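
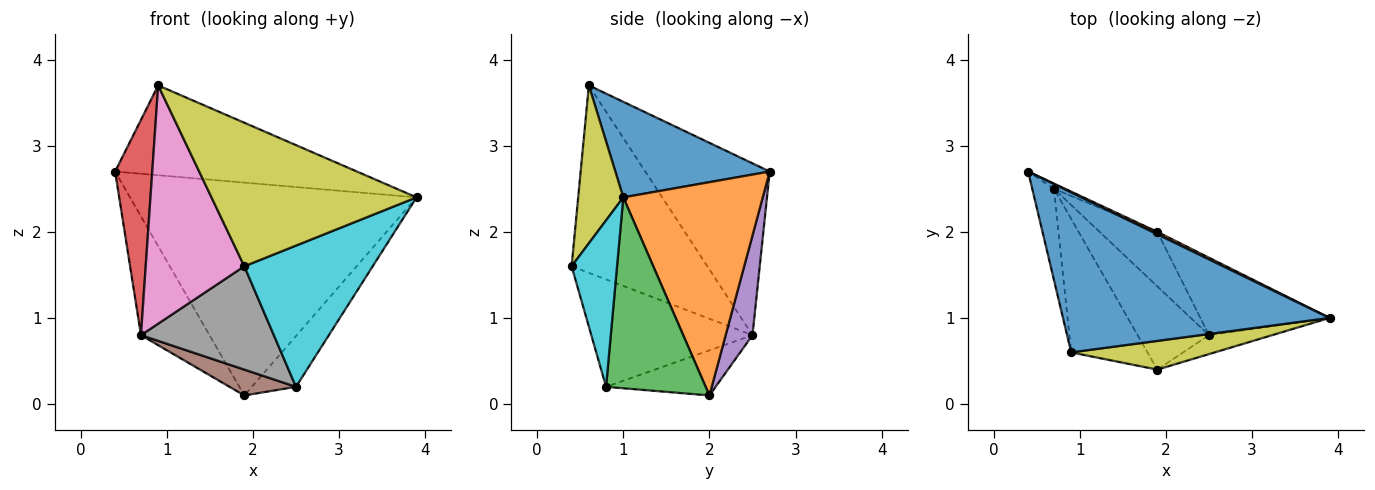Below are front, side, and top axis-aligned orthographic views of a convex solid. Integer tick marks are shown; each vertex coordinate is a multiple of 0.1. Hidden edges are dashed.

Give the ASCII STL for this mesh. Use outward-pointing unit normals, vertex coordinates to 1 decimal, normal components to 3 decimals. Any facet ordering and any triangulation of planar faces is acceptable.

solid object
 facet normal 0.298 0.467 0.832
  outer loop
   vertex 0.9 0.6 3.7
   vertex 3.9 1.0 2.4
   vertex 0.4 2.7 2.7
  endloop
 endfacet
 facet normal 0.438 0.899 0.010
  outer loop
   vertex 1.9 2.0 0.1
   vertex 0.4 2.7 2.7
   vertex 3.9 1.0 2.4
  endloop
 endfacet
 facet normal 0.777 0.345 -0.526
  outer loop
   vertex 2.5 0.8 0.2
   vertex 1.9 2.0 0.1
   vertex 3.9 1.0 2.4
  endloop
 endfacet
 facet normal -0.951 -0.284 -0.120
  outer loop
   vertex 0.7 2.5 0.8
   vertex 0.9 0.6 3.7
   vertex 0.4 2.7 2.7
  endloop
 endfacet
 facet normal 0.364 0.930 -0.040
  outer loop
   vertex 0.7 2.5 0.8
   vertex 0.4 2.7 2.7
   vertex 1.9 2.0 0.1
  endloop
 endfacet
 facet normal -0.577 -0.350 -0.738
  outer loop
   vertex 0.7 2.5 0.8
   vertex 1.9 2.0 0.1
   vertex 2.5 0.8 0.2
  endloop
 endfacet
 facet normal -0.768 -0.558 -0.313
  outer loop
   vertex 1.9 0.4 1.6
   vertex 0.9 0.6 3.7
   vertex 0.7 2.5 0.8
  endloop
 endfacet
 facet normal -0.687 -0.566 -0.456
  outer loop
   vertex 1.9 0.4 1.6
   vertex 0.7 2.5 0.8
   vertex 2.5 0.8 0.2
  endloop
 endfacet
 facet normal 0.211 -0.959 0.192
  outer loop
   vertex 1.9 0.4 1.6
   vertex 3.9 1.0 2.4
   vertex 0.9 0.6 3.7
  endloop
 endfacet
 facet normal 0.331 -0.935 -0.125
  outer loop
   vertex 1.9 0.4 1.6
   vertex 2.5 0.8 0.2
   vertex 3.9 1.0 2.4
  endloop
 endfacet
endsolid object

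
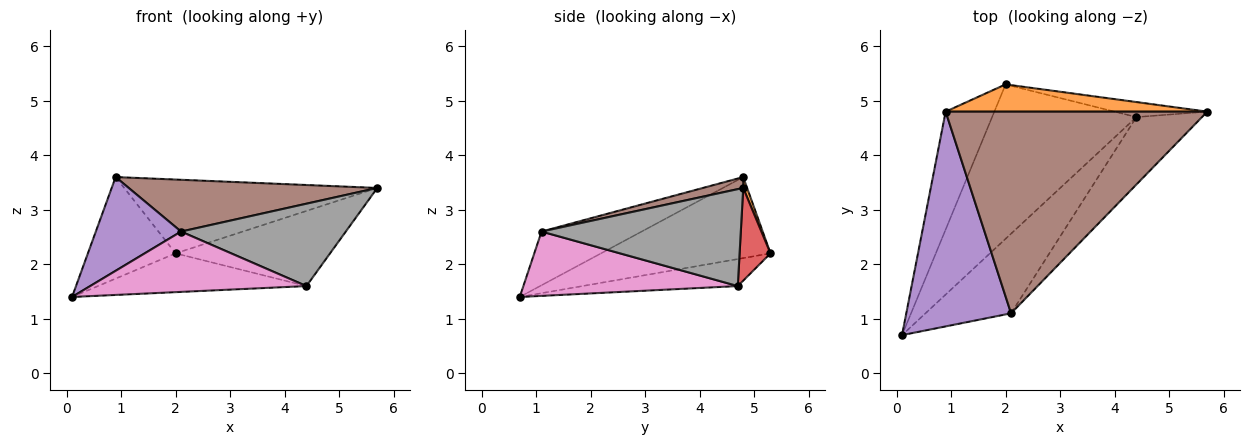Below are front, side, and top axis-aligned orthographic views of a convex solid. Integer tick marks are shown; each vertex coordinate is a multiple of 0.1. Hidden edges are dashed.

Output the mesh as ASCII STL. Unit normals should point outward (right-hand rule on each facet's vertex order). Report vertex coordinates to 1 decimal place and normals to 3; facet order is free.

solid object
 facet normal -0.784 0.406 -0.471
  outer loop
   vertex 2.0 5.3 2.2
   vertex 0.1 0.7 1.4
   vertex 0.9 4.8 3.6
  endloop
 endfacet
 facet normal 0.014 0.938 0.346
  outer loop
   vertex 2.0 5.3 2.2
   vertex 0.9 4.8 3.6
   vertex 5.7 4.8 3.4
  endloop
 endfacet
 facet normal -0.179 0.240 -0.954
  outer loop
   vertex 4.4 4.7 1.6
   vertex 0.1 0.7 1.4
   vertex 2.0 5.3 2.2
  endloop
 endfacet
 facet normal 0.192 0.962 -0.192
  outer loop
   vertex 4.4 4.7 1.6
   vertex 2.0 5.3 2.2
   vertex 5.7 4.8 3.4
  endloop
 endfacet
 facet normal -0.425 -0.362 0.829
  outer loop
   vertex 2.1 1.1 2.6
   vertex 0.9 4.8 3.6
   vertex 0.1 0.7 1.4
  endloop
 endfacet
 facet normal 0.040 -0.248 0.968
  outer loop
   vertex 2.1 1.1 2.6
   vertex 5.7 4.8 3.4
   vertex 0.9 4.8 3.6
  endloop
 endfacet
 facet normal 0.514 -0.518 -0.684
  outer loop
   vertex 2.1 1.1 2.6
   vertex 0.1 0.7 1.4
   vertex 4.4 4.7 1.6
  endloop
 endfacet
 facet normal 0.683 -0.565 -0.462
  outer loop
   vertex 2.1 1.1 2.6
   vertex 4.4 4.7 1.6
   vertex 5.7 4.8 3.4
  endloop
 endfacet
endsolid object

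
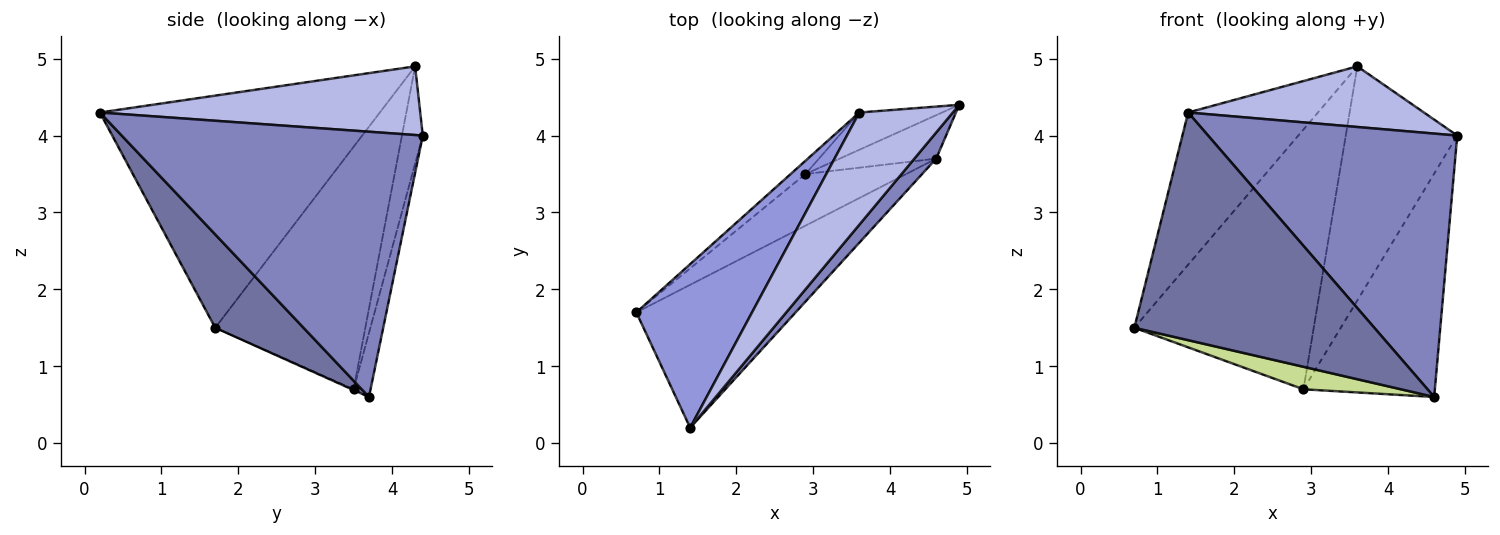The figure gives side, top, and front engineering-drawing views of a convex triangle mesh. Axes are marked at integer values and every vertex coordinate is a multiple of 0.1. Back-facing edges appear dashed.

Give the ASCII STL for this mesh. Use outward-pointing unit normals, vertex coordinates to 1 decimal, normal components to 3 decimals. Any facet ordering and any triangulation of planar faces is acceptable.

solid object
 facet normal 0.298 -0.809 -0.508
  outer loop
   vertex 4.6 3.7 0.6
   vertex 1.4 0.2 4.3
   vertex 0.7 1.7 1.5
  endloop
 endfacet
 facet normal 0.769 -0.636 0.063
  outer loop
   vertex 4.6 3.7 0.6
   vertex 4.9 4.4 4.0
   vertex 1.4 0.2 4.3
  endloop
 endfacet
 facet normal -0.827 0.383 0.412
  outer loop
   vertex 3.6 4.3 4.9
   vertex 0.7 1.7 1.5
   vertex 1.4 0.2 4.3
  endloop
 endfacet
 facet normal 0.542 -0.399 0.739
  outer loop
   vertex 3.6 4.3 4.9
   vertex 1.4 0.2 4.3
   vertex 4.9 4.4 4.0
  endloop
 endfacet
 facet normal -0.126 0.974 -0.189
  outer loop
   vertex 2.9 3.5 0.7
   vertex 4.9 4.4 4.0
   vertex 4.6 3.7 0.6
  endloop
 endfacet
 facet normal -0.182 0.971 -0.155
  outer loop
   vertex 2.9 3.5 0.7
   vertex 3.6 4.3 4.9
   vertex 4.9 4.4 4.0
  endloop
 endfacet
 facet normal -0.007 -0.399 -0.917
  outer loop
   vertex 2.9 3.5 0.7
   vertex 4.6 3.7 0.6
   vertex 0.7 1.7 1.5
  endloop
 endfacet
 facet normal -0.641 0.766 -0.039
  outer loop
   vertex 2.9 3.5 0.7
   vertex 0.7 1.7 1.5
   vertex 3.6 4.3 4.9
  endloop
 endfacet
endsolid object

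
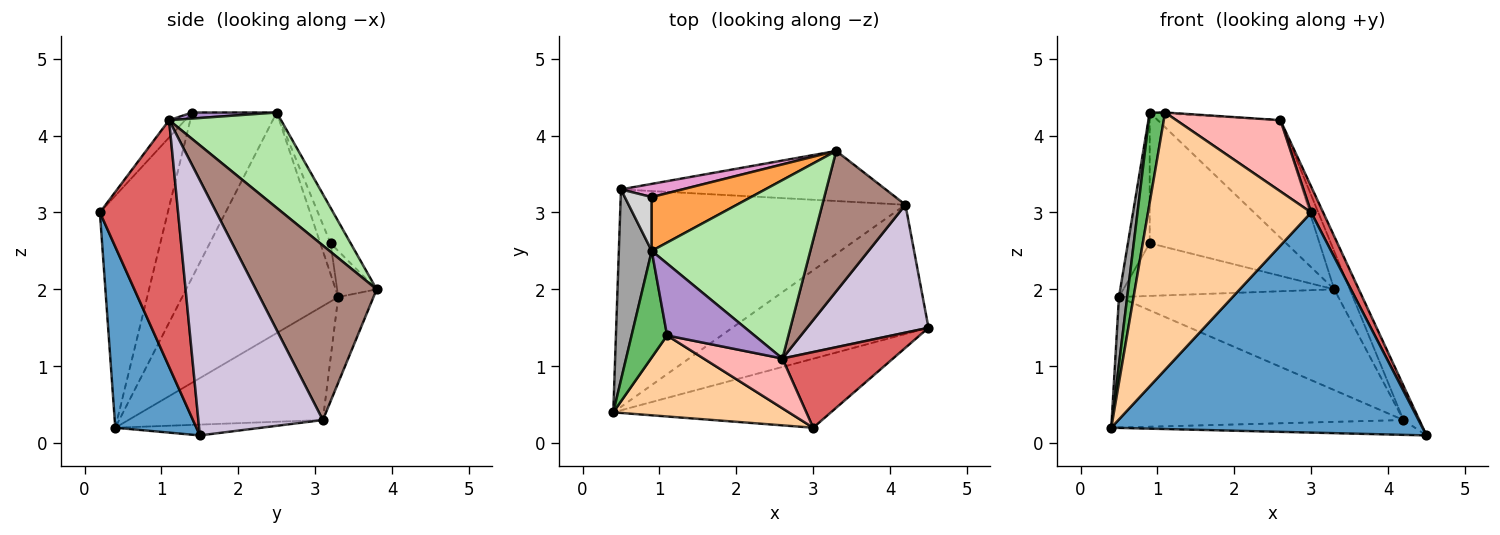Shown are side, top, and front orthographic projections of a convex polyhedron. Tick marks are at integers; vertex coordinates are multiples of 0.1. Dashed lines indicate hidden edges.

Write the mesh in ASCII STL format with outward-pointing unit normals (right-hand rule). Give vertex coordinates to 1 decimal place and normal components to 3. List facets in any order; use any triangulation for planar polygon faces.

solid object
 facet normal 0.241 -0.926 -0.290
  outer loop
   vertex 3.0 0.2 3.0
   vertex 0.4 0.4 0.2
   vertex 4.5 1.5 0.1
  endloop
 endfacet
 facet normal -0.055 0.114 -0.992
  outer loop
   vertex 4.2 3.1 0.3
   vertex 4.5 1.5 0.1
   vertex 0.4 0.4 0.2
  endloop
 endfacet
 facet normal -0.135 0.916 0.377
  outer loop
   vertex 0.9 3.2 2.6
   vertex 0.9 2.5 4.3
   vertex 3.3 3.8 2.0
  endloop
 endfacet
 facet normal -0.369 -0.887 0.279
  outer loop
   vertex 1.1 1.4 4.3
   vertex 0.4 0.4 0.2
   vertex 3.0 0.2 3.0
  endloop
 endfacet
 facet normal -0.963 -0.175 0.207
  outer loop
   vertex 1.1 1.4 4.3
   vertex 0.9 2.5 4.3
   vertex 0.4 0.4 0.2
  endloop
 endfacet
 facet normal 0.449 0.492 0.746
  outer loop
   vertex 2.6 1.1 4.2
   vertex 3.3 3.8 2.0
   vertex 0.9 2.5 4.3
  endloop
 endfacet
 facet normal 0.904 -0.139 0.405
  outer loop
   vertex 2.6 1.1 4.2
   vertex 3.0 0.2 3.0
   vertex 4.5 1.5 0.1
  endloop
 endfacet
 facet normal -0.125 -0.813 0.568
  outer loop
   vertex 2.6 1.1 4.2
   vertex 1.1 1.4 4.3
   vertex 3.0 0.2 3.0
  endloop
 endfacet
 facet normal 0.069 0.013 0.998
  outer loop
   vertex 2.6 1.1 4.2
   vertex 0.9 2.5 4.3
   vertex 1.1 1.4 4.3
  endloop
 endfacet
 facet normal 0.897 0.115 0.427
  outer loop
   vertex 2.6 1.1 4.2
   vertex 4.5 1.5 0.1
   vertex 4.2 3.1 0.3
  endloop
 endfacet
 facet normal 0.897 0.116 0.427
  outer loop
   vertex 2.6 1.1 4.2
   vertex 4.2 3.1 0.3
   vertex 3.3 3.8 2.0
  endloop
 endfacet
 facet normal -0.143 0.886 -0.440
  outer loop
   vertex 0.5 3.3 1.9
   vertex 3.3 3.8 2.0
   vertex 4.2 3.1 0.3
  endloop
 endfacet
 facet normal -0.179 0.954 0.239
  outer loop
   vertex 0.5 3.3 1.9
   vertex 0.9 3.2 2.6
   vertex 3.3 3.8 2.0
  endloop
 endfacet
 facet normal -0.324 0.487 -0.811
  outer loop
   vertex 0.5 3.3 1.9
   vertex 4.2 3.1 0.3
   vertex 0.4 0.4 0.2
  endloop
 endfacet
 facet normal -0.988 -0.052 0.147
  outer loop
   vertex 0.5 3.3 1.9
   vertex 0.4 0.4 0.2
   vertex 0.9 2.5 4.3
  endloop
 endfacet
 facet normal -0.399 0.848 0.349
  outer loop
   vertex 0.5 3.3 1.9
   vertex 0.9 2.5 4.3
   vertex 0.9 3.2 2.6
  endloop
 endfacet
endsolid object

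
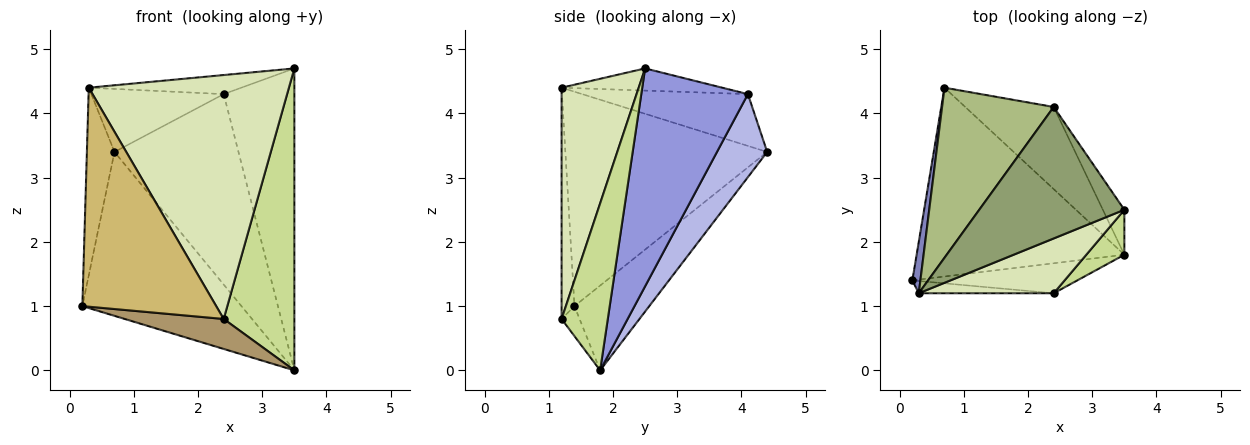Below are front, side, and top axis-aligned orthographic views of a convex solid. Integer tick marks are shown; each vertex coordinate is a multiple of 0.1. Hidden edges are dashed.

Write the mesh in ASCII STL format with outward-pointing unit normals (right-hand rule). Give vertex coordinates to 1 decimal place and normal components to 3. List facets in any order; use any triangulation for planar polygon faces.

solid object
 facet normal -0.295 0.626 -0.722
  outer loop
   vertex 3.5 1.8 0.0
   vertex 0.2 1.4 1.0
   vertex 0.7 4.4 3.4
  endloop
 endfacet
 facet normal -0.990 0.135 0.037
  outer loop
   vertex 0.3 1.2 4.4
   vertex 0.7 4.4 3.4
   vertex 0.2 1.4 1.0
  endloop
 endfacet
 facet normal 0.831 0.551 -0.082
  outer loop
   vertex 2.4 4.1 4.3
   vertex 3.5 2.5 4.7
   vertex 3.5 1.8 0.0
  endloop
 endfacet
 facet normal 0.348 0.861 -0.371
  outer loop
   vertex 2.4 4.1 4.3
   vertex 3.5 1.8 0.0
   vertex 0.7 4.4 3.4
  endloop
 endfacet
 facet normal -0.149 0.142 0.979
  outer loop
   vertex 2.4 4.1 4.3
   vertex 0.3 1.2 4.4
   vertex 3.5 2.5 4.7
  endloop
 endfacet
 facet normal -0.399 0.319 0.860
  outer loop
   vertex 2.4 4.1 4.3
   vertex 0.7 4.4 3.4
   vertex 0.3 1.2 4.4
  endloop
 endfacet
 facet normal 0.543 -0.831 0.124
  outer loop
   vertex 2.4 1.2 0.8
   vertex 3.5 1.8 0.0
   vertex 3.5 2.5 4.7
  endloop
 endfacet
 facet normal 0.352 -0.913 0.205
  outer loop
   vertex 2.4 1.2 0.8
   vertex 3.5 2.5 4.7
   vertex 0.3 1.2 4.4
  endloop
 endfacet
 facet normal -0.128 -0.701 -0.701
  outer loop
   vertex 2.4 1.2 0.8
   vertex 0.2 1.4 1.0
   vertex 3.5 1.8 0.0
  endloop
 endfacet
 facet normal -0.095 -0.994 -0.056
  outer loop
   vertex 2.4 1.2 0.8
   vertex 0.3 1.2 4.4
   vertex 0.2 1.4 1.0
  endloop
 endfacet
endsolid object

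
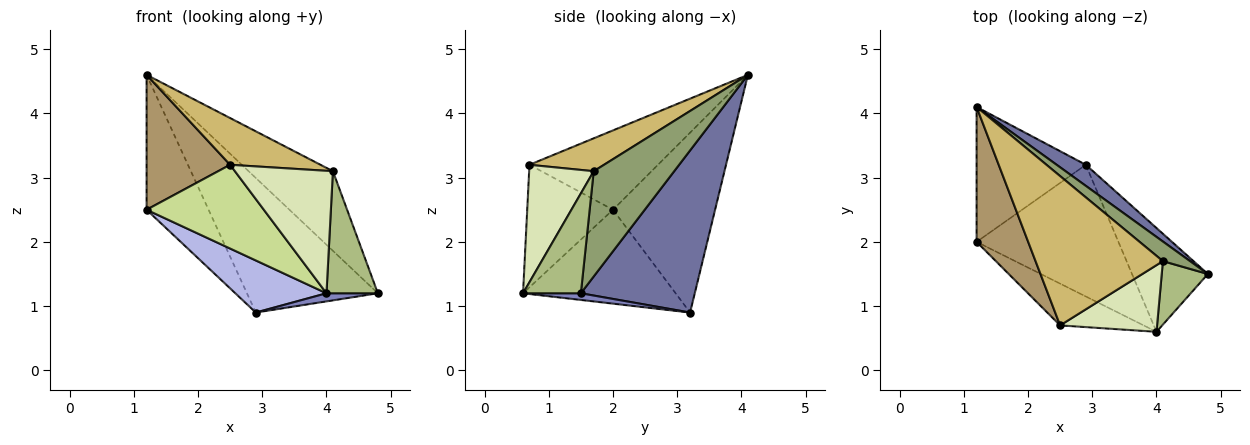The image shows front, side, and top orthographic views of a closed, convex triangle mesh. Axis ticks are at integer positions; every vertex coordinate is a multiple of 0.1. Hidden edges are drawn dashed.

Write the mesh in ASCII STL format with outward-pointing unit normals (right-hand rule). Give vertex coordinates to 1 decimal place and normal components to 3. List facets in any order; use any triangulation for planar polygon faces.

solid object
 facet normal 0.652 0.749 0.117
  outer loop
   vertex 2.9 3.2 0.9
   vertex 1.2 4.1 4.6
   vertex 4.8 1.5 1.2
  endloop
 endfacet
 facet normal 0.087 -0.078 -0.993
  outer loop
   vertex 2.9 3.2 0.9
   vertex 4.8 1.5 1.2
   vertex 4.0 0.6 1.2
  endloop
 endfacet
 facet normal -0.759 0.461 -0.461
  outer loop
   vertex 1.2 2.0 2.5
   vertex 1.2 4.1 4.6
   vertex 2.9 3.2 0.9
  endloop
 endfacet
 facet normal -0.524 -0.313 -0.792
  outer loop
   vertex 1.2 2.0 2.5
   vertex 2.9 3.2 0.9
   vertex 4.0 0.6 1.2
  endloop
 endfacet
 facet normal 0.680 0.712 0.176
  outer loop
   vertex 4.1 1.7 3.1
   vertex 4.8 1.5 1.2
   vertex 1.2 4.1 4.6
  endloop
 endfacet
 facet normal 0.706 -0.628 0.326
  outer loop
   vertex 4.1 1.7 3.1
   vertex 4.0 0.6 1.2
   vertex 4.8 1.5 1.2
  endloop
 endfacet
 facet normal -0.548 -0.749 -0.373
  outer loop
   vertex 2.5 0.7 3.2
   vertex 1.2 2.0 2.5
   vertex 4.0 0.6 1.2
  endloop
 endfacet
 facet normal 0.501 -0.760 0.414
  outer loop
   vertex 2.5 0.7 3.2
   vertex 4.0 0.6 1.2
   vertex 4.1 1.7 3.1
  endloop
 endfacet
 facet normal -0.736 -0.479 0.479
  outer loop
   vertex 2.5 0.7 3.2
   vertex 1.2 4.1 4.6
   vertex 1.2 2.0 2.5
  endloop
 endfacet
 facet normal 0.239 -0.290 0.927
  outer loop
   vertex 2.5 0.7 3.2
   vertex 4.1 1.7 3.1
   vertex 1.2 4.1 4.6
  endloop
 endfacet
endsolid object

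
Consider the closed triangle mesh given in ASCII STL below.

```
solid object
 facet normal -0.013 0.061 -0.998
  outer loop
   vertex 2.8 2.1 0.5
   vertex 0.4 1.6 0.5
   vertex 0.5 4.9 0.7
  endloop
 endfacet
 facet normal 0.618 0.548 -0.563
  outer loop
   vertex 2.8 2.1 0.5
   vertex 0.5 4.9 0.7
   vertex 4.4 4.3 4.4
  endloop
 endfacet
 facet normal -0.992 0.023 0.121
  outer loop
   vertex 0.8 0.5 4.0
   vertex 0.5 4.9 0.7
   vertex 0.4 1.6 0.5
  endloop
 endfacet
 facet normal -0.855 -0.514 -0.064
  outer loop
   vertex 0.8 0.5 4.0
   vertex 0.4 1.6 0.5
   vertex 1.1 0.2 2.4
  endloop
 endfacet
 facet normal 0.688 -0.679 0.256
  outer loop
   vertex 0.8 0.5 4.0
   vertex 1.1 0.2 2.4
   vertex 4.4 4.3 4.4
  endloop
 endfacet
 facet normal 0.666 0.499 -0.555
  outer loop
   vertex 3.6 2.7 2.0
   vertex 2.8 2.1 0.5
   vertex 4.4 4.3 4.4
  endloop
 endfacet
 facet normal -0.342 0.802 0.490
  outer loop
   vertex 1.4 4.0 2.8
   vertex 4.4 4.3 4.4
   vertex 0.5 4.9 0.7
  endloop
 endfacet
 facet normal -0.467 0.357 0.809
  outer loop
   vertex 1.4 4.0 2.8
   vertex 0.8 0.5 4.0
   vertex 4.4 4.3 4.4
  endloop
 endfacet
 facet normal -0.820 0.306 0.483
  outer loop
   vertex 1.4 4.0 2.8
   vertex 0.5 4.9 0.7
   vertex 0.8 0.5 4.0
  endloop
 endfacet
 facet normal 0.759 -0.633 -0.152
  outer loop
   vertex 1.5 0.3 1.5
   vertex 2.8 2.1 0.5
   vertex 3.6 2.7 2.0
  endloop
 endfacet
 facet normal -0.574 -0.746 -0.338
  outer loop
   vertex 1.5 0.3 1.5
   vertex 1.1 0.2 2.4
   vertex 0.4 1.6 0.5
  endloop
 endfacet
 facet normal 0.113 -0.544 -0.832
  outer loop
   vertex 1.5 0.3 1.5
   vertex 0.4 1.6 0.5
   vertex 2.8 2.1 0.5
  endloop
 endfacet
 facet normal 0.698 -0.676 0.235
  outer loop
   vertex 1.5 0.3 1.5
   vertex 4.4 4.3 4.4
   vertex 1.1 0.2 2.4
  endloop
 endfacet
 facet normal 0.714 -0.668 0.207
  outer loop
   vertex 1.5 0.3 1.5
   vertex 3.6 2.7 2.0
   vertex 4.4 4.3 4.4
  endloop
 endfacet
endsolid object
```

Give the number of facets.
14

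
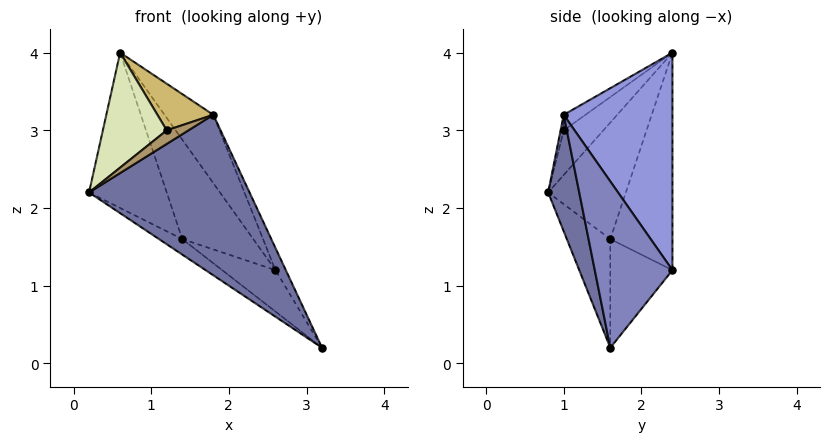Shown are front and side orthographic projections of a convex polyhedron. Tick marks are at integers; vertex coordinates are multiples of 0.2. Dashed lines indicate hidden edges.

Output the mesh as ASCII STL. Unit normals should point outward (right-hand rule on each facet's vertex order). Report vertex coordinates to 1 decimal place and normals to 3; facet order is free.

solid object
 facet normal 0.189 -0.976 -0.107
  outer loop
   vertex 1.8 1.0 3.2
   vertex 0.2 0.8 2.2
   vertex 3.2 1.6 0.2
  endloop
 endfacet
 facet normal 0.890 0.119 0.439
  outer loop
   vertex 1.8 1.0 3.2
   vertex 3.2 1.6 0.2
   vertex 2.6 2.4 1.2
  endloop
 endfacet
 facet normal 0.764 0.343 0.546
  outer loop
   vertex 1.8 1.0 3.2
   vertex 2.6 2.4 1.2
   vertex 0.6 2.4 4.0
  endloop
 endfacet
 facet normal -0.583 0.312 -0.750
  outer loop
   vertex 1.4 1.6 1.6
   vertex 3.2 1.6 0.2
   vertex 0.2 0.8 2.2
  endloop
 endfacet
 facet normal -0.543 0.466 -0.699
  outer loop
   vertex 1.4 1.6 1.6
   vertex 2.6 2.4 1.2
   vertex 3.2 1.6 0.2
  endloop
 endfacet
 facet normal -0.640 0.640 -0.426
  outer loop
   vertex 1.4 1.6 1.6
   vertex 0.2 0.8 2.2
   vertex 0.6 2.4 4.0
  endloop
 endfacet
 facet normal -0.596 0.681 -0.426
  outer loop
   vertex 1.4 1.6 1.6
   vertex 0.6 2.4 4.0
   vertex 2.6 2.4 1.2
  endloop
 endfacet
 facet normal -0.398 -0.640 0.657
  outer loop
   vertex 1.2 1.0 3.0
   vertex 0.6 2.4 4.0
   vertex 0.2 0.8 2.2
  endloop
 endfacet
 facet normal -0.130 -0.911 0.391
  outer loop
   vertex 1.2 1.0 3.0
   vertex 0.2 0.8 2.2
   vertex 1.8 1.0 3.2
  endloop
 endfacet
 facet normal -0.245 -0.631 0.736
  outer loop
   vertex 1.2 1.0 3.0
   vertex 1.8 1.0 3.2
   vertex 0.6 2.4 4.0
  endloop
 endfacet
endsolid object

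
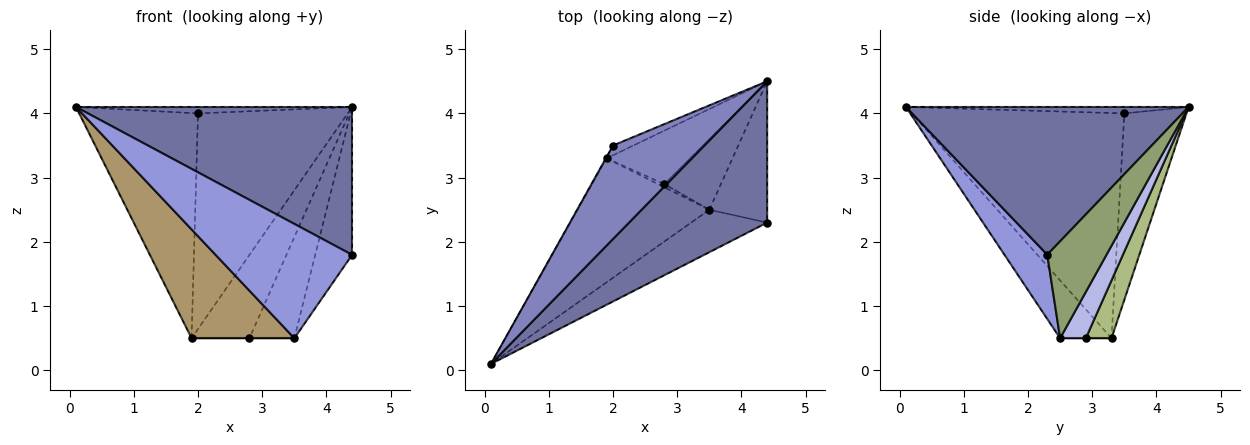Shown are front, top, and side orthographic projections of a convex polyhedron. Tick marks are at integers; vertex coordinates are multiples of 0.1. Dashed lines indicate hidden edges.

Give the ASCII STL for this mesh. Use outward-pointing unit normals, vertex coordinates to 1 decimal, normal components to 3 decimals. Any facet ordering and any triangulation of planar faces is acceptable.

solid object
 facet normal 0.595 -0.581 0.556
  outer loop
   vertex 4.4 2.3 1.8
   vertex 4.4 4.5 4.1
   vertex 0.1 0.1 4.1
  endloop
 endfacet
 facet normal -0.070 0.068 0.995
  outer loop
   vertex 2.0 3.5 4.0
   vertex 0.1 0.1 4.1
   vertex 4.4 4.5 4.1
  endloop
 endfacet
 facet normal 0.282 -0.900 -0.334
  outer loop
   vertex 3.5 2.5 0.5
   vertex 4.4 2.3 1.8
   vertex 0.1 0.1 4.1
  endloop
 endfacet
 facet normal 0.424 0.742 -0.519
  outer loop
   vertex 3.5 2.5 0.5
   vertex 2.8 2.9 0.5
   vertex 4.4 4.5 4.1
  endloop
 endfacet
 facet normal 0.757 0.472 -0.452
  outer loop
   vertex 3.5 2.5 0.5
   vertex 4.4 4.5 4.1
   vertex 4.4 2.3 1.8
  endloop
 endfacet
 facet normal 0.350 0.788 -0.506
  outer loop
   vertex 1.9 3.3 0.5
   vertex 4.4 4.5 4.1
   vertex 2.8 2.9 0.5
  endloop
 endfacet
 facet normal -0.383 0.923 -0.042
  outer loop
   vertex 1.9 3.3 0.5
   vertex 2.0 3.5 4.0
   vertex 4.4 4.5 4.1
  endloop
 endfacet
 facet normal -0.873 0.488 -0.003
  outer loop
   vertex 1.9 3.3 0.5
   vertex 0.1 0.1 4.1
   vertex 2.0 3.5 4.0
  endloop
 endfacet
 facet normal -0.313 -0.627 -0.714
  outer loop
   vertex 1.9 3.3 0.5
   vertex 3.5 2.5 0.5
   vertex 0.1 0.1 4.1
  endloop
 endfacet
 facet normal 0.000 0.000 -1.000
  outer loop
   vertex 1.9 3.3 0.5
   vertex 2.8 2.9 0.5
   vertex 3.5 2.5 0.5
  endloop
 endfacet
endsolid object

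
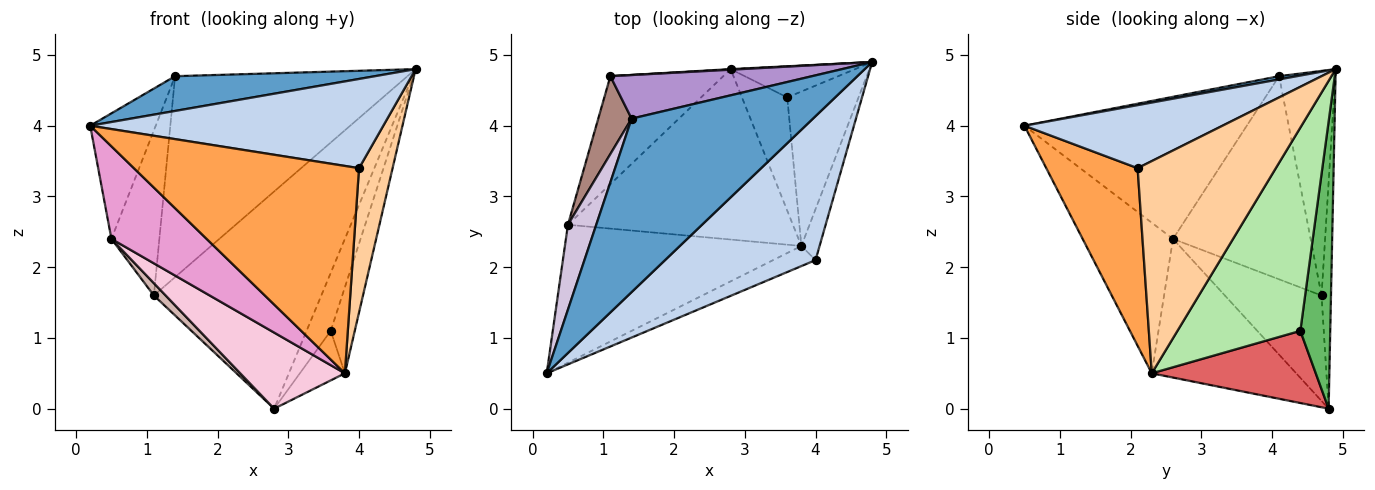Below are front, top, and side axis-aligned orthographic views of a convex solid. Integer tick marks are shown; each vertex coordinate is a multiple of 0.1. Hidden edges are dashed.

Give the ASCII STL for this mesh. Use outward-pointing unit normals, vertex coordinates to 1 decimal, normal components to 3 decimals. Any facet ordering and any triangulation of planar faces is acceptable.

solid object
 facet normal 0.017 -0.196 0.980
  outer loop
   vertex 1.4 4.1 4.7
   vertex 0.2 0.5 4.0
   vertex 4.8 4.9 4.8
  endloop
 endfacet
 facet normal 0.335 -0.496 0.801
  outer loop
   vertex 4.0 2.1 3.4
   vertex 4.8 4.9 4.8
   vertex 0.2 0.5 4.0
  endloop
 endfacet
 facet normal 0.374 -0.923 -0.089
  outer loop
   vertex 4.0 2.1 3.4
   vertex 0.2 0.5 4.0
   vertex 3.8 2.3 0.5
  endloop
 endfacet
 facet normal 0.968 -0.235 -0.083
  outer loop
   vertex 4.0 2.1 3.4
   vertex 3.8 2.3 0.5
   vertex 4.8 4.9 4.8
  endloop
 endfacet
 facet normal 0.737 0.595 -0.320
  outer loop
   vertex 3.6 4.4 1.1
   vertex 2.8 4.8 0.0
   vertex 4.8 4.9 4.8
  endloop
 endfacet
 facet normal 0.928 0.181 -0.325
  outer loop
   vertex 3.6 4.4 1.1
   vertex 4.8 4.9 4.8
   vertex 3.8 2.3 0.5
  endloop
 endfacet
 facet normal 0.825 0.226 -0.518
  outer loop
   vertex 3.6 4.4 1.1
   vertex 3.8 2.3 0.5
   vertex 2.8 4.8 0.0
  endloop
 endfacet
 facet normal -0.056 0.998 0.003
  outer loop
   vertex 1.1 4.7 1.6
   vertex 4.8 4.9 4.8
   vertex 2.8 4.8 0.0
  endloop
 endfacet
 facet normal -0.230 0.951 0.206
  outer loop
   vertex 1.1 4.7 1.6
   vertex 1.4 4.1 4.7
   vertex 4.8 4.9 4.8
  endloop
 endfacet
 facet normal -0.942 0.278 0.188
  outer loop
   vertex 0.5 2.6 2.4
   vertex 0.2 0.5 4.0
   vertex 1.4 4.1 4.7
  endloop
 endfacet
 facet normal -0.933 0.325 0.153
  outer loop
   vertex 0.5 2.6 2.4
   vertex 1.4 4.1 4.7
   vertex 1.1 4.7 1.6
  endloop
 endfacet
 facet normal -0.680 -0.083 -0.728
  outer loop
   vertex 0.5 2.6 2.4
   vertex 1.1 4.7 1.6
   vertex 2.8 4.8 0.0
  endloop
 endfacet
 facet normal -0.467 -0.493 -0.734
  outer loop
   vertex 0.5 2.6 2.4
   vertex 3.8 2.3 0.5
   vertex 0.2 0.5 4.0
  endloop
 endfacet
 facet normal -0.490 -0.355 -0.796
  outer loop
   vertex 0.5 2.6 2.4
   vertex 2.8 4.8 0.0
   vertex 3.8 2.3 0.5
  endloop
 endfacet
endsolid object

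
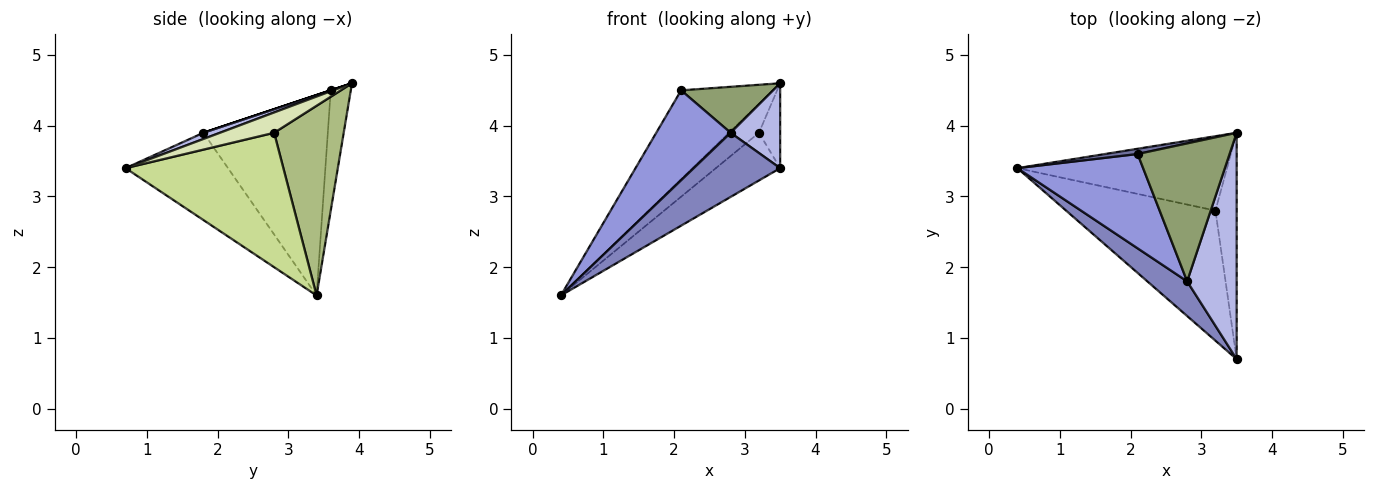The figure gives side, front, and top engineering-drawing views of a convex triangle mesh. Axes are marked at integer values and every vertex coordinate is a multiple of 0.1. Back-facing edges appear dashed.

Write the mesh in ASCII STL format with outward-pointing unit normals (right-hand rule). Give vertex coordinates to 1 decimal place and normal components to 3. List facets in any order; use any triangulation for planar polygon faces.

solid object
 facet normal -0.213 0.975 0.058
  outer loop
   vertex 2.1 3.6 4.5
   vertex 3.5 3.9 4.6
   vertex 0.4 3.4 1.6
  endloop
 endfacet
 facet normal -0.722 -0.609 0.329
  outer loop
   vertex 2.8 1.8 3.9
   vertex 0.4 3.4 1.6
   vertex 3.5 0.7 3.4
  endloop
 endfacet
 facet normal -0.756 -0.452 0.474
  outer loop
   vertex 2.8 1.8 3.9
   vertex 2.1 3.6 4.5
   vertex 0.4 3.4 1.6
  endloop
 endfacet
 facet normal 0.116 -0.349 0.930
  outer loop
   vertex 2.8 1.8 3.9
   vertex 3.5 0.7 3.4
   vertex 3.5 3.9 4.6
  endloop
 endfacet
 facet normal 0.000 -0.316 0.949
  outer loop
   vertex 2.8 1.8 3.9
   vertex 3.5 3.9 4.6
   vertex 2.1 3.6 4.5
  endloop
 endfacet
 facet normal 0.645 0.278 -0.712
  outer loop
   vertex 3.2 2.8 3.9
   vertex 0.4 3.4 1.6
   vertex 3.5 3.9 4.6
  endloop
 endfacet
 facet normal 0.645 0.263 -0.717
  outer loop
   vertex 3.2 2.8 3.9
   vertex 3.5 0.7 3.4
   vertex 0.4 3.4 1.6
  endloop
 endfacet
 facet normal 0.668 0.261 -0.697
  outer loop
   vertex 3.2 2.8 3.9
   vertex 3.5 3.9 4.6
   vertex 3.5 0.7 3.4
  endloop
 endfacet
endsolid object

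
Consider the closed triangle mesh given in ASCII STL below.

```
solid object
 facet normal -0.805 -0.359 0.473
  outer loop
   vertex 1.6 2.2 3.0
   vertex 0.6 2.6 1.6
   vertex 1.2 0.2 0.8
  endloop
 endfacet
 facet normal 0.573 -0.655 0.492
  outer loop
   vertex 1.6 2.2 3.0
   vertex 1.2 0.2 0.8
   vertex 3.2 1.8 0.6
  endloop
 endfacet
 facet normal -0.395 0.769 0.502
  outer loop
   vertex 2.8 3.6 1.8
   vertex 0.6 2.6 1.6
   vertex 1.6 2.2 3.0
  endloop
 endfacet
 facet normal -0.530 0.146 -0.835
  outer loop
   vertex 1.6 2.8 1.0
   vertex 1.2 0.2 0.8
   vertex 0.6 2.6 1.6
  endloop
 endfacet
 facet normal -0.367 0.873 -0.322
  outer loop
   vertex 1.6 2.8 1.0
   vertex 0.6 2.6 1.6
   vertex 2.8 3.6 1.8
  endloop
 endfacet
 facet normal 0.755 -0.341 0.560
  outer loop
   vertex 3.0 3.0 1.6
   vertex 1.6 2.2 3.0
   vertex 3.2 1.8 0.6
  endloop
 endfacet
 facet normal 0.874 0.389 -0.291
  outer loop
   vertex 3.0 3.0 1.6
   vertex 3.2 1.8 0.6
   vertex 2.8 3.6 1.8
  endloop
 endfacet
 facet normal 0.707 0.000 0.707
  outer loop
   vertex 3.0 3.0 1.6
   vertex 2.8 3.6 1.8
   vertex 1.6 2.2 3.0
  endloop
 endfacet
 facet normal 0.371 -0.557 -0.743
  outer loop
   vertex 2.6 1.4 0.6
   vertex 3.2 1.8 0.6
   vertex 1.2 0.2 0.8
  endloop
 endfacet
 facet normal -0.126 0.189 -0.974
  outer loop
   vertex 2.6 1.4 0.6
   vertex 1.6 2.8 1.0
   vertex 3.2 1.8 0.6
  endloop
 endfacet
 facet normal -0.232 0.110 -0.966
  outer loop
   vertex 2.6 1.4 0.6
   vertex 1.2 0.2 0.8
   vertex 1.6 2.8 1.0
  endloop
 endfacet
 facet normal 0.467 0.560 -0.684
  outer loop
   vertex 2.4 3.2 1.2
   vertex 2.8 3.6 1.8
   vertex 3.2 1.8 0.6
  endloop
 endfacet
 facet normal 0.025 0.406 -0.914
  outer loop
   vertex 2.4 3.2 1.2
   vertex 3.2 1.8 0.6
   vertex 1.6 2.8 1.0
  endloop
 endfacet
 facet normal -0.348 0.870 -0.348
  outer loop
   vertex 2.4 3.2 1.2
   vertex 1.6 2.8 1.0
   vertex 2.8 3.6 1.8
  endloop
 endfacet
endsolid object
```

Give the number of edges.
21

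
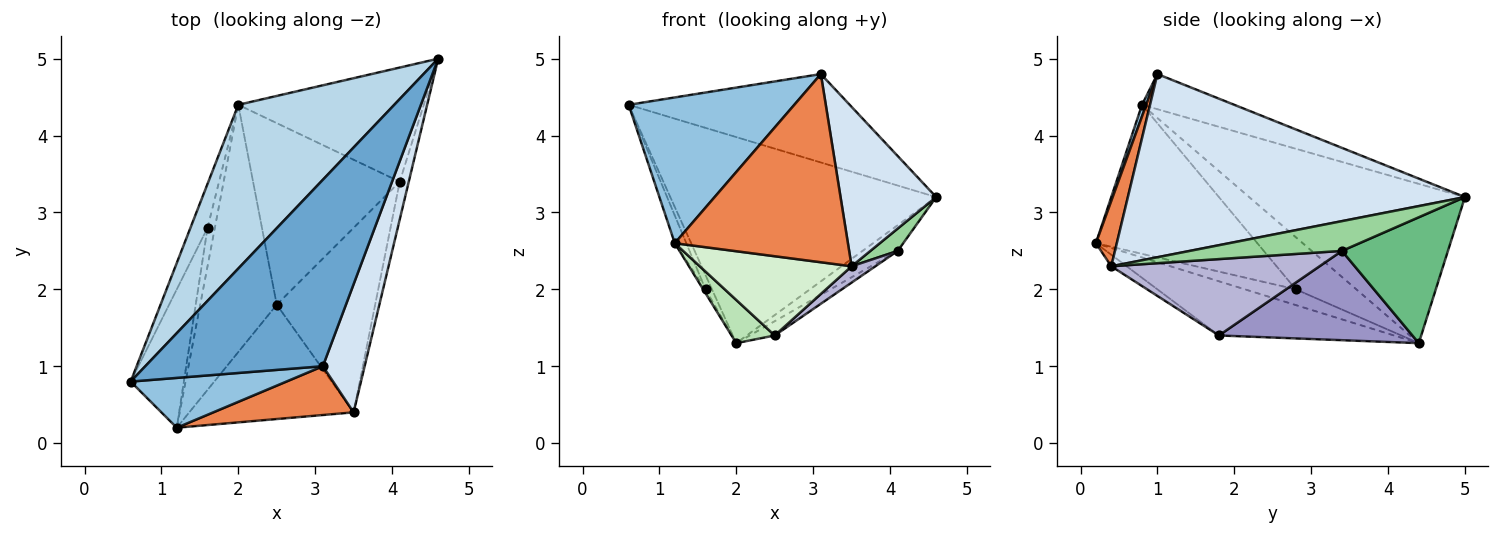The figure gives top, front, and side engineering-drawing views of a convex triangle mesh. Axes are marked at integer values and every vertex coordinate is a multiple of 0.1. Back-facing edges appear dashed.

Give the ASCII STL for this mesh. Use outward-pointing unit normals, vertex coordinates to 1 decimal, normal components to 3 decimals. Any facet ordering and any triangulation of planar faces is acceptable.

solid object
 facet normal -0.176 0.422 0.889
  outer loop
   vertex 3.1 1.0 4.8
   vertex 4.6 5.0 3.2
   vertex 0.6 0.8 4.4
  endloop
 endfacet
 facet normal 0.024 -0.946 0.323
  outer loop
   vertex 1.2 0.2 2.6
   vertex 3.1 1.0 4.8
   vertex 0.6 0.8 4.4
  endloop
 endfacet
 facet normal -0.536 0.661 0.525
  outer loop
   vertex 2.0 4.4 1.3
   vertex 0.6 0.8 4.4
   vertex 4.6 5.0 3.2
  endloop
 endfacet
 facet normal 0.940 -0.267 0.214
  outer loop
   vertex 3.5 0.4 2.3
   vertex 4.6 5.0 3.2
   vertex 3.1 1.0 4.8
  endloop
 endfacet
 facet normal 0.116 -0.961 0.249
  outer loop
   vertex 3.5 0.4 2.3
   vertex 3.1 1.0 4.8
   vertex 1.2 0.2 2.6
  endloop
 endfacet
 facet normal -0.940 0.067 -0.336
  outer loop
   vertex 1.6 2.8 2.0
   vertex 1.2 0.2 2.6
   vertex 0.6 0.8 4.4
  endloop
 endfacet
 facet normal -0.945 0.101 -0.310
  outer loop
   vertex 1.6 2.8 2.0
   vertex 0.6 0.8 4.4
   vertex 2.0 4.4 1.3
  endloop
 endfacet
 facet normal -0.906 0.042 -0.421
  outer loop
   vertex 1.6 2.8 2.0
   vertex 2.0 4.4 1.3
   vertex 1.2 0.2 2.6
  endloop
 endfacet
 facet normal 0.552 0.183 -0.813
  outer loop
   vertex 4.1 3.4 2.5
   vertex 2.0 4.4 1.3
   vertex 4.6 5.0 3.2
  endloop
 endfacet
 facet normal 0.943 -0.170 -0.286
  outer loop
   vertex 4.1 3.4 2.5
   vertex 4.6 5.0 3.2
   vertex 3.5 0.4 2.3
  endloop
 endfacet
 facet normal -0.572 -0.141 -0.808
  outer loop
   vertex 2.5 1.8 1.4
   vertex 1.2 0.2 2.6
   vertex 2.0 4.4 1.3
  endloop
 endfacet
 facet normal -0.058 -0.569 -0.821
  outer loop
   vertex 2.5 1.8 1.4
   vertex 3.5 0.4 2.3
   vertex 1.2 0.2 2.6
  endloop
 endfacet
 facet normal 0.519 0.067 -0.852
  outer loop
   vertex 2.5 1.8 1.4
   vertex 2.0 4.4 1.3
   vertex 4.1 3.4 2.5
  endloop
 endfacet
 facet normal 0.612 -0.070 -0.788
  outer loop
   vertex 2.5 1.8 1.4
   vertex 4.1 3.4 2.5
   vertex 3.5 0.4 2.3
  endloop
 endfacet
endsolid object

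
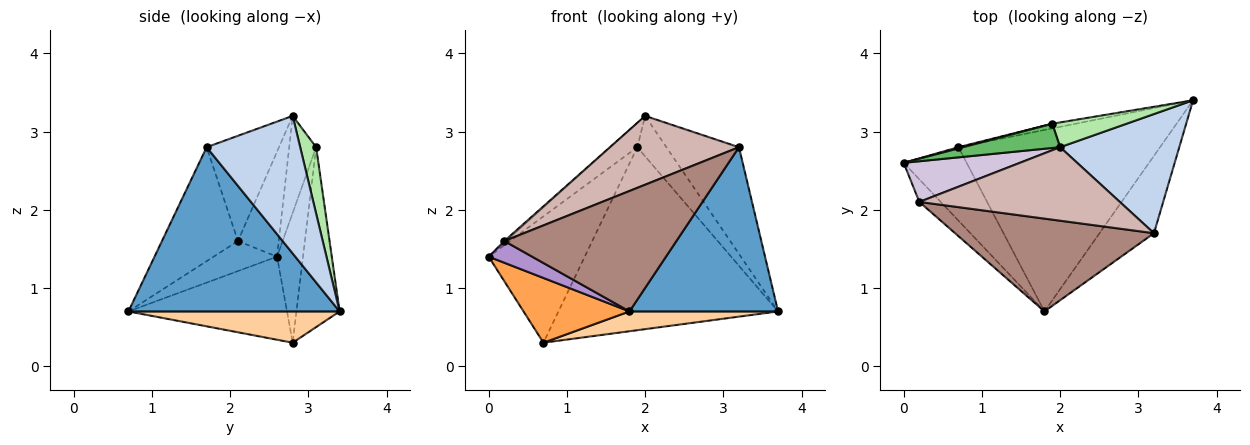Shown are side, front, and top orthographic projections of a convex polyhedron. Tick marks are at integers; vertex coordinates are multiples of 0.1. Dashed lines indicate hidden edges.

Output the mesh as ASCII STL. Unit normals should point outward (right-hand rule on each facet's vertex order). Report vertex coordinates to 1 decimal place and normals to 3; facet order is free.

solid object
 facet normal 0.789 -0.555 -0.262
  outer loop
   vertex 3.2 1.7 2.8
   vertex 1.8 0.7 0.7
   vertex 3.7 3.4 0.7
  endloop
 endfacet
 facet normal 0.652 0.506 0.565
  outer loop
   vertex 3.2 1.7 2.8
   vertex 3.7 3.4 0.7
   vertex 2.0 2.8 3.2
  endloop
 endfacet
 facet normal -0.703 -0.470 -0.533
  outer loop
   vertex 0.7 2.8 0.3
   vertex 1.8 0.7 0.7
   vertex 0.0 2.6 1.4
  endloop
 endfacet
 facet normal 0.152 -0.107 -0.982
  outer loop
   vertex 0.7 2.8 0.3
   vertex 3.7 3.4 0.7
   vertex 1.8 0.7 0.7
  endloop
 endfacet
 facet normal -0.577 0.577 0.577
  outer loop
   vertex 1.9 3.1 2.8
   vertex 0.0 2.6 1.4
   vertex 2.0 2.8 3.2
  endloop
 endfacet
 facet normal 0.424 0.772 0.473
  outer loop
   vertex 1.9 3.1 2.8
   vertex 2.0 2.8 3.2
   vertex 3.7 3.4 0.7
  endloop
 endfacet
 facet normal -0.261 0.965 0.009
  outer loop
   vertex 1.9 3.1 2.8
   vertex 0.7 2.8 0.3
   vertex 0.0 2.6 1.4
  endloop
 endfacet
 facet normal -0.193 0.981 -0.025
  outer loop
   vertex 1.9 3.1 2.8
   vertex 3.7 3.4 0.7
   vertex 0.7 2.8 0.3
  endloop
 endfacet
 facet normal -0.711 -0.487 -0.507
  outer loop
   vertex 0.2 2.1 1.6
   vertex 0.0 2.6 1.4
   vertex 1.8 0.7 0.7
  endloop
 endfacet
 facet normal -0.670 0.029 0.742
  outer loop
   vertex 0.2 2.1 1.6
   vertex 2.0 2.8 3.2
   vertex 0.0 2.6 1.4
  endloop
 endfacet
 facet normal -0.330 -0.748 0.576
  outer loop
   vertex 0.2 2.1 1.6
   vertex 1.8 0.7 0.7
   vertex 3.2 1.7 2.8
  endloop
 endfacet
 facet normal -0.358 -0.638 0.682
  outer loop
   vertex 0.2 2.1 1.6
   vertex 3.2 1.7 2.8
   vertex 2.0 2.8 3.2
  endloop
 endfacet
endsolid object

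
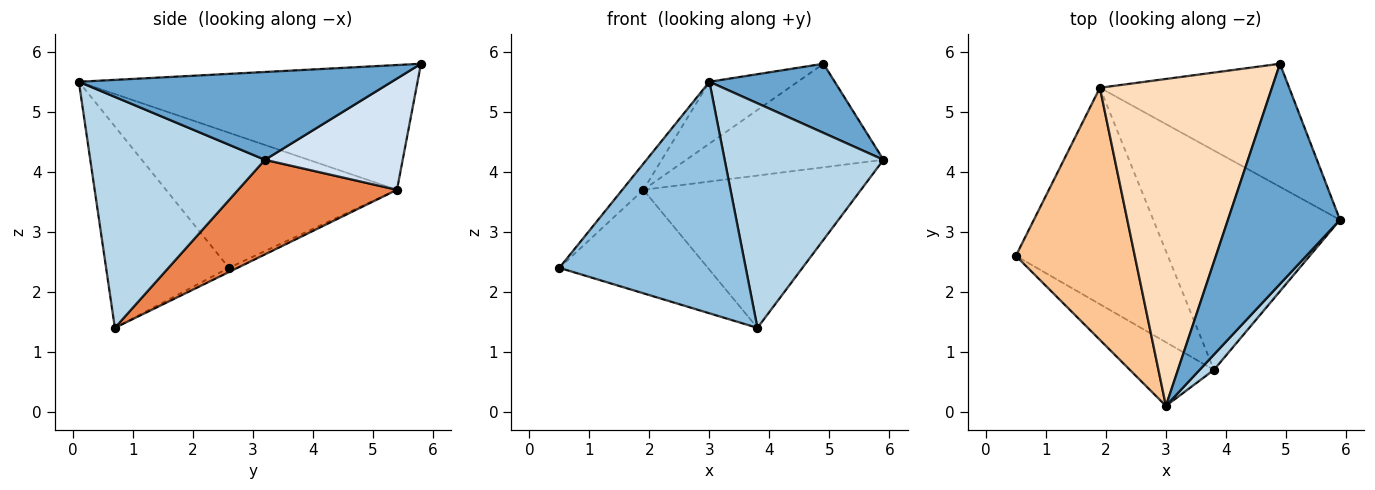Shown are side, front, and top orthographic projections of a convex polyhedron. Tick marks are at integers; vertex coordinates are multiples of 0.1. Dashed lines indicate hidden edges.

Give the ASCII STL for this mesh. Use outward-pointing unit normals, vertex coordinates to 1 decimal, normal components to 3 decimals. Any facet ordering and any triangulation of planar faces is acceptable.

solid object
 facet normal 0.599 -0.240 0.764
  outer loop
   vertex 4.9 5.8 5.8
   vertex 3.0 0.1 5.5
   vertex 5.9 3.2 4.2
  endloop
 endfacet
 facet normal -0.536 -0.814 -0.224
  outer loop
   vertex 3.8 0.7 1.4
   vertex 3.0 0.1 5.5
   vertex 0.5 2.6 2.4
  endloop
 endfacet
 facet normal 0.739 -0.672 0.046
  outer loop
   vertex 3.8 0.7 1.4
   vertex 5.9 3.2 4.2
   vertex 3.0 0.1 5.5
  endloop
 endfacet
 facet normal 0.410 0.587 -0.698
  outer loop
   vertex 1.9 5.4 3.7
   vertex 4.9 5.8 5.8
   vertex 5.9 3.2 4.2
  endloop
 endfacet
 facet normal 0.384 0.526 -0.758
  outer loop
   vertex 1.9 5.4 3.7
   vertex 5.9 3.2 4.2
   vertex 3.8 0.7 1.4
  endloop
 endfacet
 facet normal -0.025 0.431 -0.902
  outer loop
   vertex 1.9 5.4 3.7
   vertex 3.8 0.7 1.4
   vertex 0.5 2.6 2.4
  endloop
 endfacet
 facet normal -0.749 0.068 0.659
  outer loop
   vertex 1.9 5.4 3.7
   vertex 0.5 2.6 2.4
   vertex 3.0 0.1 5.5
  endloop
 endfacet
 facet normal -0.580 0.151 0.800
  outer loop
   vertex 1.9 5.4 3.7
   vertex 3.0 0.1 5.5
   vertex 4.9 5.8 5.8
  endloop
 endfacet
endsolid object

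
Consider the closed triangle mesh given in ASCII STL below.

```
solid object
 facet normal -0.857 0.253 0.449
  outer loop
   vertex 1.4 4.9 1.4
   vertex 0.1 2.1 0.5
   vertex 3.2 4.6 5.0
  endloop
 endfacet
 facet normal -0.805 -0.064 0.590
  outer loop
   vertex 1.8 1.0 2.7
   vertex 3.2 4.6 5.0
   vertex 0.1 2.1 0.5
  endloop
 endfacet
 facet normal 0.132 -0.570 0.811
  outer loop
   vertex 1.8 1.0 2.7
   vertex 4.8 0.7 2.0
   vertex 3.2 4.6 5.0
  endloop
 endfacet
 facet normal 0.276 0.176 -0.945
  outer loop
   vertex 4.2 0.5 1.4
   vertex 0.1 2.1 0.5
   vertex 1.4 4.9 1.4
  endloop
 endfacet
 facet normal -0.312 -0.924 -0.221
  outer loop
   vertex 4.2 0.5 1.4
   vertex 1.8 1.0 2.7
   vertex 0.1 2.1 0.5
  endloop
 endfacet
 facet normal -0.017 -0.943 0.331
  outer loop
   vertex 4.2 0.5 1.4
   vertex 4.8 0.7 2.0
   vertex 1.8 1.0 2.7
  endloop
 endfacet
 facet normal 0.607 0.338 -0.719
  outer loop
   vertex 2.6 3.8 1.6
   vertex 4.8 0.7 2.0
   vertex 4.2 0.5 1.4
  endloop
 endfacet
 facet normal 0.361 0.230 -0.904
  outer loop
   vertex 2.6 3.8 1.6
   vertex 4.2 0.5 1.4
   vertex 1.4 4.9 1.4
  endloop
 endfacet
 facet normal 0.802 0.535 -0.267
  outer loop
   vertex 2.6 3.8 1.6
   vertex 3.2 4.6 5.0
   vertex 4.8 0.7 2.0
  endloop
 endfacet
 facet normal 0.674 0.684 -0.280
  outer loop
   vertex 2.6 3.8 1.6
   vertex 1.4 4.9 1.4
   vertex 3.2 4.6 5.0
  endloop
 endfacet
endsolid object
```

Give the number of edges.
15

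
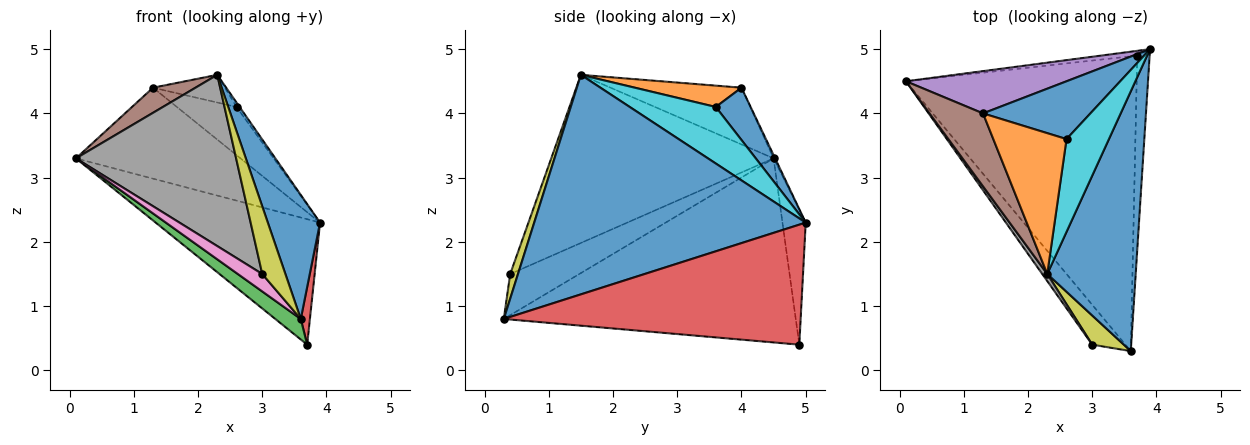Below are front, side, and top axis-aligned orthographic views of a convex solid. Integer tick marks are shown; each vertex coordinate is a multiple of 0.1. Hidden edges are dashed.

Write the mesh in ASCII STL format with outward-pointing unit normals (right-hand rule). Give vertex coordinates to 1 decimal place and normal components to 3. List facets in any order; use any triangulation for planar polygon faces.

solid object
 facet normal 0.913 -0.176 0.368
  outer loop
   vertex 2.3 1.5 4.6
   vertex 3.6 0.3 0.8
   vertex 3.9 5.0 2.3
  endloop
 endfacet
 facet normal -0.140 0.989 -0.037
  outer loop
   vertex 3.7 4.9 0.4
   vertex 0.1 4.5 3.3
   vertex 3.9 5.0 2.3
  endloop
 endfacet
 facet normal -0.623 -0.054 -0.781
  outer loop
   vertex 3.7 4.9 0.4
   vertex 3.6 0.3 0.8
   vertex 0.1 4.5 3.3
  endloop
 endfacet
 facet normal 0.994 -0.031 -0.103
  outer loop
   vertex 3.7 4.9 0.4
   vertex 3.9 5.0 2.3
   vertex 3.6 0.3 0.8
  endloop
 endfacet
 facet normal -0.008 0.907 0.421
  outer loop
   vertex 1.3 4.0 4.4
   vertex 3.9 5.0 2.3
   vertex 0.1 4.5 3.3
  endloop
 endfacet
 facet normal -0.708 -0.230 0.668
  outer loop
   vertex 1.3 4.0 4.4
   vertex 0.1 4.5 3.3
   vertex 2.3 1.5 4.6
  endloop
 endfacet
 facet normal -0.750 -0.265 -0.605
  outer loop
   vertex 3.0 0.4 1.5
   vertex 0.1 4.5 3.3
   vertex 3.6 0.3 0.8
  endloop
 endfacet
 facet normal -0.811 -0.584 0.024
  outer loop
   vertex 3.0 0.4 1.5
   vertex 2.3 1.5 4.6
   vertex 0.1 4.5 3.3
  endloop
 endfacet
 facet normal 0.295 -0.878 0.378
  outer loop
   vertex 3.0 0.4 1.5
   vertex 3.6 0.3 0.8
   vertex 2.3 1.5 4.6
  endloop
 endfacet
 facet normal 0.800 0.029 0.600
  outer loop
   vertex 2.6 3.6 4.1
   vertex 2.3 1.5 4.6
   vertex 3.9 5.0 2.3
  endloop
 endfacet
 facet normal 0.351 0.600 0.719
  outer loop
   vertex 2.6 3.6 4.1
   vertex 3.9 5.0 2.3
   vertex 1.3 4.0 4.4
  endloop
 endfacet
 facet normal 0.275 0.185 0.943
  outer loop
   vertex 2.6 3.6 4.1
   vertex 1.3 4.0 4.4
   vertex 2.3 1.5 4.6
  endloop
 endfacet
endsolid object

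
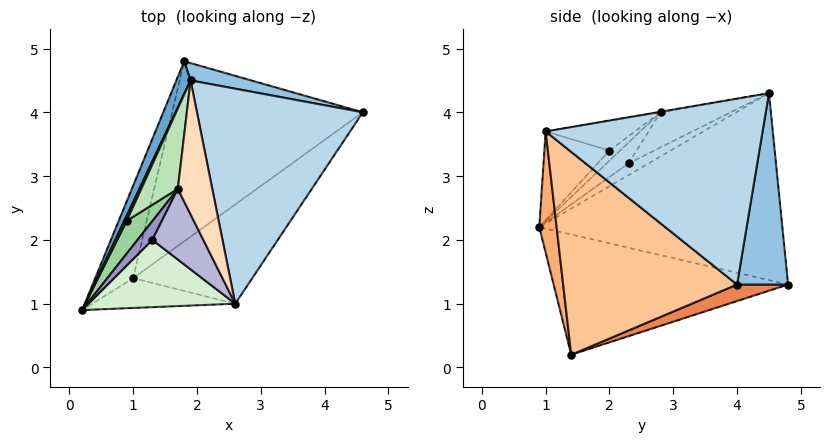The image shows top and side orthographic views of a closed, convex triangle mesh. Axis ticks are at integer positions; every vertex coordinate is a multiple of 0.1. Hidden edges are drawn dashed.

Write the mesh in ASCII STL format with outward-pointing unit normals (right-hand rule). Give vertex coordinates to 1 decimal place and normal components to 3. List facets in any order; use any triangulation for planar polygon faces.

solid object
 facet normal -0.917 0.392 0.070
  outer loop
   vertex 1.9 4.5 4.3
   vertex 1.8 4.8 1.3
   vertex 0.2 0.9 2.2
  endloop
 endfacet
 facet normal 0.274 0.958 0.087
  outer loop
   vertex 1.9 4.5 4.3
   vertex 4.6 4.0 1.3
   vertex 1.8 4.8 1.3
  endloop
 endfacet
 facet normal 0.746 0.035 0.665
  outer loop
   vertex 2.6 1.0 3.7
   vertex 4.6 4.0 1.3
   vertex 1.9 4.5 4.3
  endloop
 endfacet
 facet normal -0.908 0.306 -0.287
  outer loop
   vertex 1.0 1.4 0.2
   vertex 0.2 0.9 2.2
   vertex 1.8 4.8 1.3
  endloop
 endfacet
 facet normal 0.083 0.289 -0.954
  outer loop
   vertex 1.0 1.4 0.2
   vertex 1.8 4.8 1.3
   vertex 4.6 4.0 1.3
  endloop
 endfacet
 facet normal 0.154 -0.971 -0.181
  outer loop
   vertex 1.0 1.4 0.2
   vertex 2.6 1.0 3.7
   vertex 0.2 0.9 2.2
  endloop
 endfacet
 facet normal 0.616 -0.700 -0.362
  outer loop
   vertex 1.0 1.4 0.2
   vertex 4.6 4.0 1.3
   vertex 2.6 1.0 3.7
  endloop
 endfacet
 facet normal -0.016 -0.172 0.985
  outer loop
   vertex 1.7 2.8 4.0
   vertex 2.6 1.0 3.7
   vertex 1.9 4.5 4.3
  endloop
 endfacet
 facet normal -0.926 0.323 0.196
  outer loop
   vertex 0.9 2.3 3.2
   vertex 1.9 4.5 4.3
   vertex 0.2 0.9 2.2
  endloop
 endfacet
 facet normal -0.609 -0.236 0.757
  outer loop
   vertex 0.9 2.3 3.2
   vertex 0.2 0.9 2.2
   vertex 1.7 2.8 4.0
  endloop
 endfacet
 facet normal -0.692 -0.046 0.721
  outer loop
   vertex 0.9 2.3 3.2
   vertex 1.7 2.8 4.0
   vertex 1.9 4.5 4.3
  endloop
 endfacet
 facet normal -0.478 -0.384 0.790
  outer loop
   vertex 1.3 2.0 3.4
   vertex 0.2 0.9 2.2
   vertex 2.6 1.0 3.7
  endloop
 endfacet
 facet normal -0.534 -0.320 0.783
  outer loop
   vertex 1.3 2.0 3.4
   vertex 1.7 2.8 4.0
   vertex 0.2 0.9 2.2
  endloop
 endfacet
 facet normal -0.468 -0.368 0.803
  outer loop
   vertex 1.3 2.0 3.4
   vertex 2.6 1.0 3.7
   vertex 1.7 2.8 4.0
  endloop
 endfacet
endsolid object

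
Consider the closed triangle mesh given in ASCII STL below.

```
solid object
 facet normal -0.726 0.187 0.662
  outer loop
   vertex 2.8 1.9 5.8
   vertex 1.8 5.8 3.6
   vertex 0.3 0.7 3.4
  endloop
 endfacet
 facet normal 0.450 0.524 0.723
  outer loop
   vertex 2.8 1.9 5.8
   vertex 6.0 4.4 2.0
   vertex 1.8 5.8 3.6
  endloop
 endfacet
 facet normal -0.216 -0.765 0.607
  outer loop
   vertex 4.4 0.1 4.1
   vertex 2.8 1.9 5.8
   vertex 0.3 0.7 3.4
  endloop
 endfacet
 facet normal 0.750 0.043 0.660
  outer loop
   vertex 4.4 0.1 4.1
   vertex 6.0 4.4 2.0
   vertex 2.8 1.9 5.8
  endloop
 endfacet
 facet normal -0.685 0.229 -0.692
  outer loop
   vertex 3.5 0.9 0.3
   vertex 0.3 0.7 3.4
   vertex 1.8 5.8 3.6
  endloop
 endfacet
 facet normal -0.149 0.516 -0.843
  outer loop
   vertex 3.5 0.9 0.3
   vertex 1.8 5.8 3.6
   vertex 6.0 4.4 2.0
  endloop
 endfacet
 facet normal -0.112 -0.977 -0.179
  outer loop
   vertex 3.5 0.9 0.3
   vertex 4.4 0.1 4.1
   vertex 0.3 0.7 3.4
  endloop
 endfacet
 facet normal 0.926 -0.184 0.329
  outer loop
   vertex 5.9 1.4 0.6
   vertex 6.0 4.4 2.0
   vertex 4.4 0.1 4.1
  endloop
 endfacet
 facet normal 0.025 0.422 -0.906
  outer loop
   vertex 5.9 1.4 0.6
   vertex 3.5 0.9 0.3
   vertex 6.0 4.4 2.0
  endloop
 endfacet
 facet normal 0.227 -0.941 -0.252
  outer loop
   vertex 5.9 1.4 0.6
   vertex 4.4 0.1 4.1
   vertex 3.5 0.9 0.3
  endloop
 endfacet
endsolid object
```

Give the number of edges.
15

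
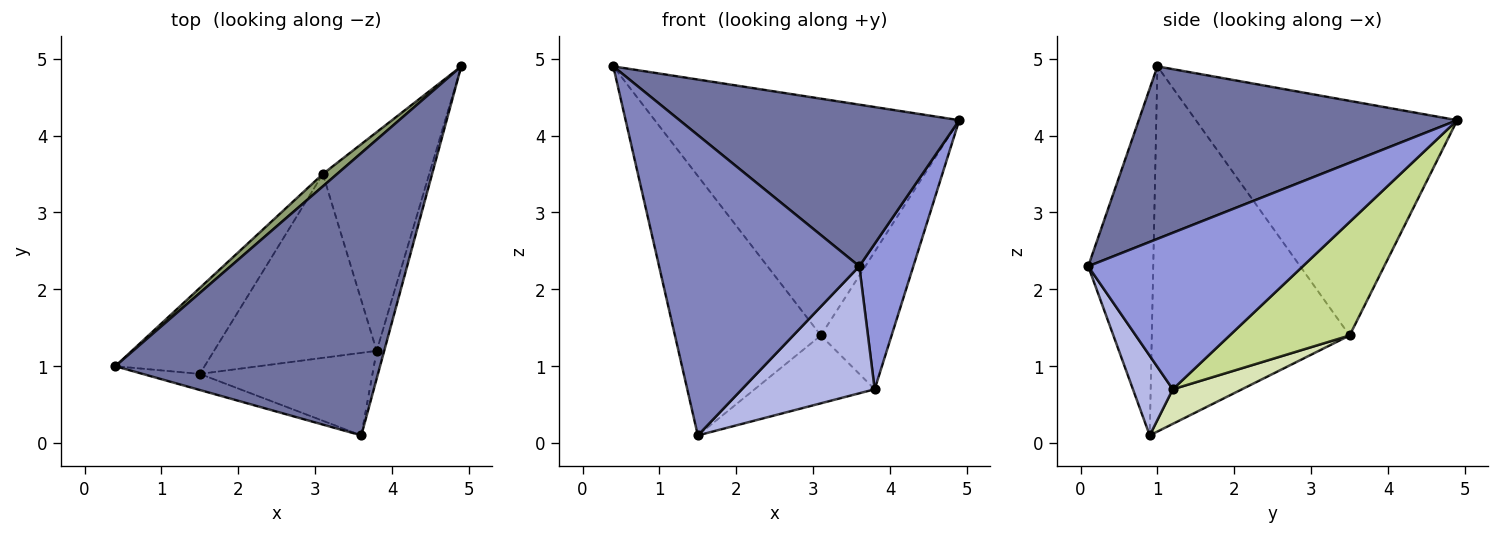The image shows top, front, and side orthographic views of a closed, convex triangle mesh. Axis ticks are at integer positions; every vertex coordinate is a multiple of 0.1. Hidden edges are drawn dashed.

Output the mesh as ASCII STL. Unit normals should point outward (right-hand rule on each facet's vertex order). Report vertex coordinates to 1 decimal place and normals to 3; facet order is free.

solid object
 facet normal 0.492 -0.432 0.755
  outer loop
   vertex 3.6 0.1 2.3
   vertex 4.9 4.9 4.2
   vertex 0.4 1.0 4.9
  endloop
 endfacet
 facet normal -0.309 -0.950 -0.051
  outer loop
   vertex 1.5 0.9 0.1
   vertex 3.6 0.1 2.3
   vertex 0.4 1.0 4.9
  endloop
 endfacet
 facet normal 0.969 -0.244 -0.047
  outer loop
   vertex 3.8 1.2 0.7
   vertex 4.9 4.9 4.2
   vertex 3.6 0.1 2.3
  endloop
 endfacet
 facet normal 0.244 -0.813 -0.529
  outer loop
   vertex 3.8 1.2 0.7
   vertex 3.6 0.1 2.3
   vertex 1.5 0.9 0.1
  endloop
 endfacet
 facet normal -0.651 0.758 0.039
  outer loop
   vertex 3.1 3.5 1.4
   vertex 0.4 1.0 4.9
   vertex 4.9 4.9 4.2
  endloop
 endfacet
 facet normal -0.790 0.582 -0.193
  outer loop
   vertex 3.1 3.5 1.4
   vertex 1.5 0.9 0.1
   vertex 0.4 1.0 4.9
  endloop
 endfacet
 facet normal 0.670 0.395 -0.628
  outer loop
   vertex 3.1 3.5 1.4
   vertex 4.9 4.9 4.2
   vertex 3.8 1.2 0.7
  endloop
 endfacet
 facet normal 0.196 0.340 -0.920
  outer loop
   vertex 3.1 3.5 1.4
   vertex 3.8 1.2 0.7
   vertex 1.5 0.9 0.1
  endloop
 endfacet
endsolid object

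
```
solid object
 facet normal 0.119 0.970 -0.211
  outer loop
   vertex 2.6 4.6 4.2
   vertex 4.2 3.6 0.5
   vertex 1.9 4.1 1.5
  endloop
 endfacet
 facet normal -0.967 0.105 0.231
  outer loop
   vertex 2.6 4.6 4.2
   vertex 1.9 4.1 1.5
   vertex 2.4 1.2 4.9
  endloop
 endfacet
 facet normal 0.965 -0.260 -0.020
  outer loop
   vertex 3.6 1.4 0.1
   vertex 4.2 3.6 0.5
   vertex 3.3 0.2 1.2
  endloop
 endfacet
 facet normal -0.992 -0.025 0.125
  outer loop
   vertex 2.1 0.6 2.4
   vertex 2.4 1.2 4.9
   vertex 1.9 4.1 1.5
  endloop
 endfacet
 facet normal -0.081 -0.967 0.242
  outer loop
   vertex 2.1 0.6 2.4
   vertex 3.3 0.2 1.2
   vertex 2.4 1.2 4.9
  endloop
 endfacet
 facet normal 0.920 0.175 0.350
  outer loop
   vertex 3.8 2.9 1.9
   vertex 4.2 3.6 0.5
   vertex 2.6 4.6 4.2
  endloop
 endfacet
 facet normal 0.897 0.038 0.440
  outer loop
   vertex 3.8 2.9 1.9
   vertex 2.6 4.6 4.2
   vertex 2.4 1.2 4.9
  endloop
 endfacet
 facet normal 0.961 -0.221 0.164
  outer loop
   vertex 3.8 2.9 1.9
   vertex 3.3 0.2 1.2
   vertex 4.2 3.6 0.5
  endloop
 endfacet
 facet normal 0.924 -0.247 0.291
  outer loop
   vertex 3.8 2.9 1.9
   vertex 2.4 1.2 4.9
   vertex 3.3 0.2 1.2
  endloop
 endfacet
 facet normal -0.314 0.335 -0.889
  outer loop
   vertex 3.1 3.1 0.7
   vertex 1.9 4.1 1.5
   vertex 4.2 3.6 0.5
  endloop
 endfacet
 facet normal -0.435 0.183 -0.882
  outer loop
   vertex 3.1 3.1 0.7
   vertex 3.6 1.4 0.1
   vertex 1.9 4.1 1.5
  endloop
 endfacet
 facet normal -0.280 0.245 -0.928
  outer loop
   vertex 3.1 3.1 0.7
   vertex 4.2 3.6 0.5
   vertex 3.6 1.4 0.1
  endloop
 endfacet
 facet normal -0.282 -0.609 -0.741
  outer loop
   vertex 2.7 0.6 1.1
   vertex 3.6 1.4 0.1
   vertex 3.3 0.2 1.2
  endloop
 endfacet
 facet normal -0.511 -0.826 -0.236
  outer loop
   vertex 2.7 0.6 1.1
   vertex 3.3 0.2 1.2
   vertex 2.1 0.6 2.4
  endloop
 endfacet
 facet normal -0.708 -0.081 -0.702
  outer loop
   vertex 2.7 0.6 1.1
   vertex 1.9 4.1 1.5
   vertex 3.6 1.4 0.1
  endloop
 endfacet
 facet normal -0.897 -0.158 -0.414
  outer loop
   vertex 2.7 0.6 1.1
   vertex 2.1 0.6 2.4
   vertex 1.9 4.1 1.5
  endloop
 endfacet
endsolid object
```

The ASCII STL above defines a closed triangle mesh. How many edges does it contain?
24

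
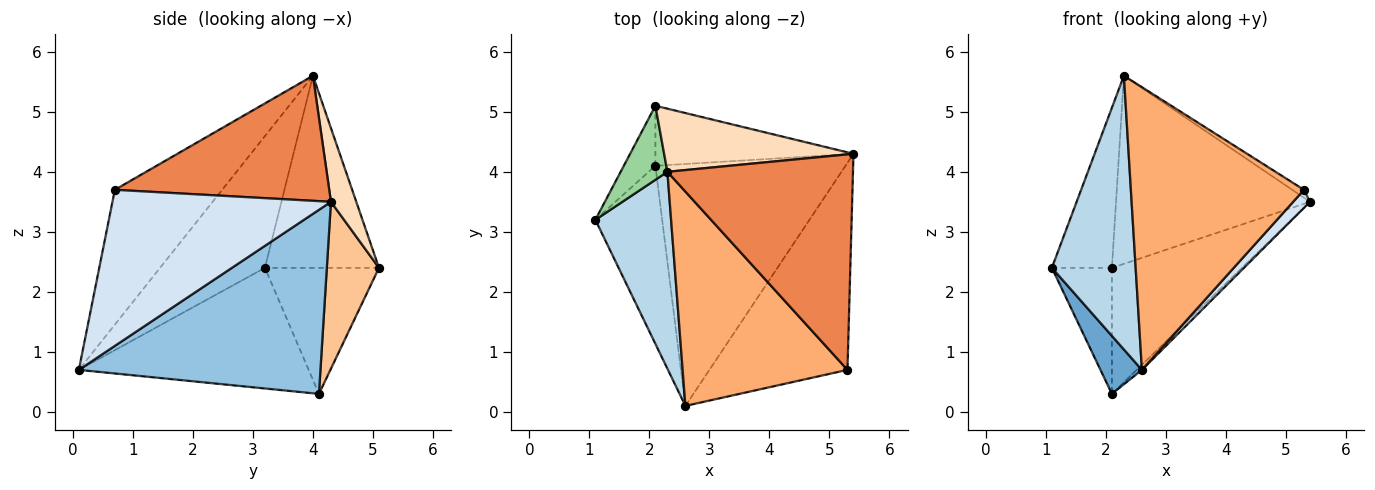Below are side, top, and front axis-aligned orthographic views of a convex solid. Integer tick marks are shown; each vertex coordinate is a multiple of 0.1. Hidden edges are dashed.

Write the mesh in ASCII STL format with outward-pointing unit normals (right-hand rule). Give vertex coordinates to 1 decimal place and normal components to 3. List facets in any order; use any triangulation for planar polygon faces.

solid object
 facet normal -0.864 -0.156 -0.478
  outer loop
   vertex 2.1 4.1 0.3
   vertex 2.6 0.1 0.7
   vertex 1.1 3.2 2.4
  endloop
 endfacet
 facet normal 0.696 0.015 -0.718
  outer loop
   vertex 2.1 4.1 0.3
   vertex 5.4 4.3 3.5
   vertex 2.6 0.1 0.7
  endloop
 endfacet
 facet normal -0.713 -0.569 0.410
  outer loop
   vertex 2.3 4.0 5.6
   vertex 1.1 3.2 2.4
   vertex 2.6 0.1 0.7
  endloop
 endfacet
 facet normal 0.748 -0.058 -0.661
  outer loop
   vertex 5.3 0.7 3.7
   vertex 2.6 0.1 0.7
   vertex 5.4 4.3 3.5
  endloop
 endfacet
 facet normal 0.559 0.031 0.829
  outer loop
   vertex 5.3 0.7 3.7
   vertex 5.4 4.3 3.5
   vertex 2.3 4.0 5.6
  endloop
 endfacet
 facet normal -0.443 -0.714 0.542
  outer loop
   vertex 5.3 0.7 3.7
   vertex 2.3 4.0 5.6
   vertex 2.6 0.1 0.7
  endloop
 endfacet
 facet normal 0.341 0.849 -0.404
  outer loop
   vertex 2.1 5.1 2.4
   vertex 5.4 4.3 3.5
   vertex 2.1 4.1 0.3
  endloop
 endfacet
 facet normal 0.123 0.941 0.316
  outer loop
   vertex 2.1 5.1 2.4
   vertex 2.3 4.0 5.6
   vertex 5.4 4.3 3.5
  endloop
 endfacet
 facet normal -0.864 0.455 -0.217
  outer loop
   vertex 2.1 5.1 2.4
   vertex 2.1 4.1 0.3
   vertex 1.1 3.2 2.4
  endloop
 endfacet
 facet normal -0.865 0.455 0.211
  outer loop
   vertex 2.1 5.1 2.4
   vertex 1.1 3.2 2.4
   vertex 2.3 4.0 5.6
  endloop
 endfacet
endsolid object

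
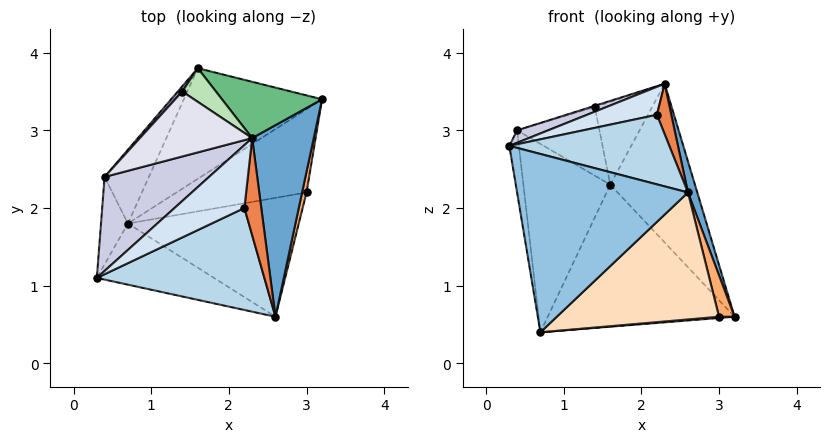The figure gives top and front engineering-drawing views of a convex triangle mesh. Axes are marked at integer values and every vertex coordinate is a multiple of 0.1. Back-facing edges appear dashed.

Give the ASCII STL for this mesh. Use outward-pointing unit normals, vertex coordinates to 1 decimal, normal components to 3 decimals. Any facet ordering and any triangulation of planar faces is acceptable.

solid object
 facet normal 0.959 -0.045 0.280
  outer loop
   vertex 2.3 2.9 3.6
   vertex 2.6 0.6 2.2
   vertex 3.2 3.4 0.6
  endloop
 endfacet
 facet normal -0.279 -0.908 -0.311
  outer loop
   vertex 0.7 1.8 0.4
   vertex 2.6 0.6 2.2
   vertex 0.3 1.1 2.8
  endloop
 endfacet
 facet normal 0.093 -0.561 0.823
  outer loop
   vertex 2.2 2.0 3.2
   vertex 0.3 1.1 2.8
   vertex 2.6 0.6 2.2
  endloop
 endfacet
 facet normal 0.000 -0.406 0.914
  outer loop
   vertex 2.2 2.0 3.2
   vertex 2.3 2.9 3.6
   vertex 0.3 1.1 2.8
  endloop
 endfacet
 facet normal 0.517 -0.395 0.760
  outer loop
   vertex 2.2 2.0 3.2
   vertex 2.6 0.6 2.2
   vertex 2.3 2.9 3.6
  endloop
 endfacet
 facet normal 0.983 -0.164 0.082
  outer loop
   vertex 3.0 2.2 0.6
   vertex 3.2 3.4 0.6
   vertex 2.6 0.6 2.2
  endloop
 endfacet
 facet normal 0.089 -0.015 -0.996
  outer loop
   vertex 3.0 2.2 0.6
   vertex 0.7 1.8 0.4
   vertex 3.2 3.4 0.6
  endloop
 endfacet
 facet normal 0.183 -0.718 -0.672
  outer loop
   vertex 3.0 2.2 0.6
   vertex 2.6 0.6 2.2
   vertex 0.7 1.8 0.4
  endloop
 endfacet
 facet normal 0.509 0.811 0.288
  outer loop
   vertex 1.6 3.8 2.3
   vertex 2.3 2.9 3.6
   vertex 3.2 3.4 0.6
  endloop
 endfacet
 facet normal -0.415 0.718 -0.559
  outer loop
   vertex 1.6 3.8 2.3
   vertex 3.2 3.4 0.6
   vertex 0.7 1.8 0.4
  endloop
 endfacet
 facet normal 0.442 0.831 0.338
  outer loop
   vertex 1.4 3.5 3.3
   vertex 2.3 2.9 3.6
   vertex 1.6 3.8 2.3
  endloop
 endfacet
 facet normal -0.792 0.568 -0.222
  outer loop
   vertex 0.4 2.4 3.0
   vertex 1.6 3.8 2.3
   vertex 0.7 1.8 0.4
  endloop
 endfacet
 facet normal -0.746 0.664 0.050
  outer loop
   vertex 0.4 2.4 3.0
   vertex 1.4 3.5 3.3
   vertex 1.6 3.8 2.3
  endloop
 endfacet
 facet normal -0.986 0.097 -0.136
  outer loop
   vertex 0.4 2.4 3.0
   vertex 0.7 1.8 0.4
   vertex 0.3 1.1 2.8
  endloop
 endfacet
 facet normal -0.268 -0.126 0.955
  outer loop
   vertex 0.4 2.4 3.0
   vertex 0.3 1.1 2.8
   vertex 2.3 2.9 3.6
  endloop
 endfacet
 facet normal -0.305 0.018 0.952
  outer loop
   vertex 0.4 2.4 3.0
   vertex 2.3 2.9 3.6
   vertex 1.4 3.5 3.3
  endloop
 endfacet
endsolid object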